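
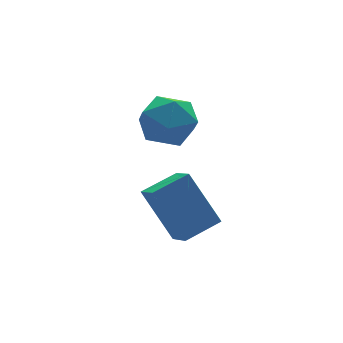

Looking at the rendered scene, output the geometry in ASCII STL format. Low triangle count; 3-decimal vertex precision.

solid 
facet normal -0.476 -0.383 0.792
outer loop
vertex 2.907 1.066 -1.804
vertex 3.273 0.1 -2.051
vertex 3.835 0.732 -1.408
endloop
endfacet
facet normal -0.284 0.294 0.913
outer loop
vertex 2.907 1.066 -1.804
vertex 3.835 0.732 -1.408
vertex 3.736 1.729 -1.76
endloop
endfacet
facet normal -0.583 0.702 0.410
outer loop
vertex 2.907 1.066 -1.804
vertex 3.736 1.729 -1.76
vertex 3.113 1.714 -2.62
endloop
endfacet
facet normal -0.961 0.277 -0.023
outer loop
vertex 2.907 1.066 -1.804
vertex 3.113 1.714 -2.62
vertex 2.827 0.707 -2.8
endloop
endfacet
facet normal -0.894 -0.393 0.214
outer loop
vertex 2.907 1.066 -1.804
vertex 2.827 0.707 -2.8
vertex 3.273 0.1 -2.051
endloop
endfacet
facet normal 0.425 0.339 0.839
outer loop
vertex 3.736 1.729 -1.76
vertex 3.835 0.732 -1.408
vertex 4.613 1.173 -1.98
endloop
endfacet
facet normal 0.114 -0.757 0.644
outer loop
vertex 3.835 0.732 -1.408
vertex 3.273 0.1 -2.051
vertex 4.327 0.166 -2.16
endloop
endfacet
facet normal -0.563 -0.773 -0.291
outer loop
vertex 3.273 0.1 -2.051
vertex 2.827 0.707 -2.8
vertex 3.704 0.151 -3.02
endloop
endfacet
facet normal -0.671 0.311 -0.673
outer loop
vertex 2.827 0.707 -2.8
vertex 3.113 1.714 -2.62
vertex 3.605 1.148 -3.372
endloop
endfacet
facet normal -0.060 0.998 0.026
outer loop
vertex 3.113 1.714 -2.62
vertex 3.736 1.729 -1.76
vertex 4.167 1.78 -2.729
endloop
endfacet
facet normal 0.961 -0.277 0.023
outer loop
vertex 4.533 0.814 -2.976
vertex 4.613 1.173 -1.98
vertex 4.327 0.166 -2.16
endloop
endfacet
facet normal 0.583 -0.702 -0.410
outer loop
vertex 4.533 0.814 -2.976
vertex 4.327 0.166 -2.16
vertex 3.704 0.151 -3.02
endloop
endfacet
facet normal 0.284 -0.294 -0.913
outer loop
vertex 4.533 0.814 -2.976
vertex 3.704 0.151 -3.02
vertex 3.605 1.148 -3.372
endloop
endfacet
facet normal 0.476 0.383 -0.792
outer loop
vertex 4.533 0.814 -2.976
vertex 3.605 1.148 -3.372
vertex 4.167 1.78 -2.729
endloop
endfacet
facet normal 0.894 0.393 -0.214
outer loop
vertex 4.533 0.814 -2.976
vertex 4.167 1.78 -2.729
vertex 4.613 1.173 -1.98
endloop
endfacet
facet normal 0.671 -0.311 0.673
outer loop
vertex 4.327 0.166 -2.16
vertex 4.613 1.173 -1.98
vertex 3.835 0.732 -1.408
endloop
endfacet
facet normal 0.060 -0.998 -0.026
outer loop
vertex 3.704 0.151 -3.02
vertex 4.327 0.166 -2.16
vertex 3.273 0.1 -2.051
endloop
endfacet
facet normal -0.425 -0.339 -0.839
outer loop
vertex 3.605 1.148 -3.372
vertex 3.704 0.151 -3.02
vertex 2.827 0.707 -2.8
endloop
endfacet
facet normal -0.114 0.757 -0.644
outer loop
vertex 4.167 1.78 -2.729
vertex 3.605 1.148 -3.372
vertex 3.113 1.714 -2.62
endloop
endfacet
facet normal 0.563 0.773 0.291
outer loop
vertex 4.613 1.173 -1.98
vertex 4.167 1.78 -2.729
vertex 3.736 1.729 -1.76
endloop
endfacet
facet normal -0.967 -0.090 -0.239
outer loop
vertex 2.09 -3.195 -4.396
vertex 1.607 -2.114 -2.847
vertex 2.156 -2.302 -4.999
endloop
endfacet
facet normal 0.248 -0.555 -0.794
outer loop
vertex 3.393 -2.186 -4.693
vertex 2.09 -3.195 -4.396
vertex 2.156 -2.302 -4.999
endloop
endfacet
facet normal -0.967 -0.091 -0.239
outer loop
vertex 2.156 -2.302 -4.999
vertex 1.607 -2.114 -2.847
vertex 1.672 -1.22 -3.45
endloop
endfacet
facet normal 0.061 0.827 -0.559
outer loop
vertex 1.672 -1.22 -3.45
vertex 3.393 -2.186 -4.693
vertex 2.156 -2.302 -4.999
endloop
endfacet
facet normal -0.061 -0.827 0.558
outer loop
vertex 2.09 -3.195 -4.396
vertex 2.844 -1.998 -2.541
vertex 1.607 -2.114 -2.847
endloop
endfacet
facet normal 0.248 -0.554 -0.795
outer loop
vertex 3.328 -3.08 -4.09
vertex 2.09 -3.195 -4.396
vertex 3.393 -2.186 -4.693
endloop
endfacet
facet normal -0.061 -0.827 0.559
outer loop
vertex 3.328 -3.08 -4.09
vertex 2.844 -1.998 -2.541
vertex 2.09 -3.195 -4.396
endloop
endfacet
facet normal -0.249 0.554 0.795
outer loop
vertex 1.607 -2.114 -2.847
vertex 2.844 -1.998 -2.541
vertex 1.672 -1.22 -3.45
endloop
endfacet
facet normal 0.061 0.827 -0.558
outer loop
vertex 2.91 -1.105 -3.144
vertex 3.393 -2.186 -4.693
vertex 1.672 -1.22 -3.45
endloop
endfacet
facet normal -0.248 0.555 0.794
outer loop
vertex 1.672 -1.22 -3.45
vertex 2.844 -1.998 -2.541
vertex 2.91 -1.105 -3.144
endloop
endfacet
facet normal 0.967 0.090 0.238
outer loop
vertex 2.91 -1.105 -3.144
vertex 3.328 -3.08 -4.09
vertex 3.393 -2.186 -4.693
endloop
endfacet
facet normal 0.967 0.090 0.239
outer loop
vertex 2.844 -1.998 -2.541
vertex 3.328 -3.08 -4.09
vertex 2.91 -1.105 -3.144
endloop
endfacet

endsolid


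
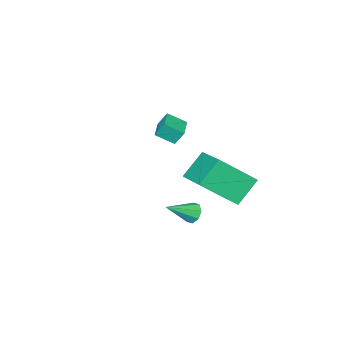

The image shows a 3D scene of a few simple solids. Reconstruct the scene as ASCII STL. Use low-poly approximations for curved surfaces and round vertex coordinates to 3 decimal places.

solid 
facet normal -0.699 0.088 0.710
outer loop
vertex -0.721 -0.106 -2.576
vertex 0.11 1.56 -1.965
vertex -1.919 0.972 -3.89
endloop
endfacet
facet normal -0.423 -0.851 -0.312
outer loop
vertex -0.87 0.84 -4.955
vertex -0.721 -0.106 -2.576
vertex -1.919 0.972 -3.89
endloop
endfacet
facet normal -0.699 0.089 0.710
outer loop
vertex -1.919 0.972 -3.89
vertex 0.11 1.56 -1.965
vertex -1.088 2.639 -3.28
endloop
endfacet
facet normal -0.576 0.518 -0.632
outer loop
vertex -1.088 2.639 -3.28
vertex -0.87 0.84 -4.955
vertex -1.919 0.972 -3.89
endloop
endfacet
facet normal 0.576 -0.519 0.632
outer loop
vertex -0.721 -0.106 -2.576
vertex 1.159 1.428 -3.03
vertex 0.11 1.56 -1.965
endloop
endfacet
facet normal -0.424 -0.850 -0.312
outer loop
vertex 0.328 -0.239 -3.64
vertex -0.721 -0.106 -2.576
vertex -0.87 0.84 -4.955
endloop
endfacet
facet normal 0.576 -0.518 0.632
outer loop
vertex 0.328 -0.239 -3.64
vertex 1.159 1.428 -3.03
vertex -0.721 -0.106 -2.576
endloop
endfacet
facet normal 0.424 0.850 0.312
outer loop
vertex 0.11 1.56 -1.965
vertex 1.159 1.428 -3.03
vertex -1.088 2.639 -3.28
endloop
endfacet
facet normal -0.575 0.519 -0.632
outer loop
vertex -0.039 2.506 -4.344
vertex -0.87 0.84 -4.955
vertex -1.088 2.639 -3.28
endloop
endfacet
facet normal 0.424 0.851 0.311
outer loop
vertex -1.088 2.639 -3.28
vertex 1.159 1.428 -3.03
vertex -0.039 2.506 -4.344
endloop
endfacet
facet normal 0.699 -0.088 -0.710
outer loop
vertex -0.039 2.506 -4.344
vertex 0.328 -0.239 -3.64
vertex -0.87 0.84 -4.955
endloop
endfacet
facet normal 0.699 -0.089 -0.710
outer loop
vertex 1.159 1.428 -3.03
vertex 0.328 -0.239 -3.64
vertex -0.039 2.506 -4.344
endloop
endfacet
facet normal -0.806 0.324 -0.495
outer loop
vertex 2.614 2.399 -4.219
vertex 2.3 2.145 -3.874
vertex 2.512 2.63 -3.902
endloop
endfacet
facet normal 0.773 0.604 -0.192
outer loop
vertex 2.614 2.399 -4.219
vertex 2.512 2.63 -3.902
vertex 3.42 1.695 -3.186
endloop
endfacet
facet normal -0.806 0.324 -0.496
outer loop
vertex 2.512 2.63 -3.902
vertex 2.3 2.145 -3.874
vertex 2.286 2.578 -3.569
endloop
endfacet
facet normal 0.459 0.776 0.432
outer loop
vertex 2.512 2.63 -3.902
vertex 2.286 2.578 -3.569
vertex 3.42 1.695 -3.186
endloop
endfacet
facet normal -0.806 0.323 -0.496
outer loop
vertex 2.286 2.578 -3.569
vertex 2.3 2.145 -3.874
vertex 2.069 2.273 -3.415
endloop
endfacet
facet normal 0.032 0.432 0.901
outer loop
vertex 2.286 2.578 -3.569
vertex 2.069 2.273 -3.415
vertex 3.42 1.695 -3.186
endloop
endfacet
facet normal -0.805 0.325 -0.496
outer loop
vertex 2.069 2.273 -3.415
vertex 2.3 2.145 -3.874
vertex 1.986 1.892 -3.53
endloop
endfacet
facet normal -0.257 -0.228 0.939
outer loop
vertex 2.069 2.273 -3.415
vertex 1.986 1.892 -3.53
vertex 3.42 1.695 -3.186
endloop
endfacet
facet normal -0.805 0.325 -0.496
outer loop
vertex 1.986 1.892 -3.53
vertex 2.3 2.145 -3.874
vertex 2.088 1.661 -3.847
endloop
endfacet
facet normal -0.238 -0.820 0.521
outer loop
vertex 1.986 1.892 -3.53
vertex 2.088 1.661 -3.847
vertex 3.42 1.695 -3.186
endloop
endfacet
facet normal -0.805 0.325 -0.496
outer loop
vertex 2.088 1.661 -3.847
vertex 2.3 2.145 -3.874
vertex 2.314 1.713 -4.18
endloop
endfacet
facet normal 0.076 -0.992 -0.103
outer loop
vertex 2.088 1.661 -3.847
vertex 2.314 1.713 -4.18
vertex 3.42 1.695 -3.186
endloop
endfacet
facet normal -0.806 0.324 -0.494
outer loop
vertex 2.314 1.713 -4.18
vertex 2.3 2.145 -3.874
vertex 2.531 2.018 -4.334
endloop
endfacet
facet normal 0.504 -0.647 -0.572
outer loop
vertex 2.314 1.713 -4.18
vertex 2.531 2.018 -4.334
vertex 3.42 1.695 -3.186
endloop
endfacet
facet normal -0.806 0.325 -0.495
outer loop
vertex 2.531 2.018 -4.334
vertex 2.3 2.145 -3.874
vertex 2.614 2.399 -4.219
endloop
endfacet
facet normal 0.792 0.012 -0.610
outer loop
vertex 2.531 2.018 -4.334
vertex 2.614 2.399 -4.219
vertex 3.42 1.695 -3.186
endloop
endfacet
facet normal -0.280 0.427 0.860
outer loop
vertex -2.765 -4.045 -2.627
vertex -1.844 -3.357 -2.669
vertex -3.305 -3.353 -3.146
endloop
endfacet
facet normal -0.801 -0.598 0.037
outer loop
vertex -3.076 -3.703 -3.851
vertex -2.765 -4.045 -2.627
vertex -3.305 -3.353 -3.146
endloop
endfacet
facet normal -0.280 0.426 0.860
outer loop
vertex -3.305 -3.353 -3.146
vertex -1.844 -3.357 -2.669
vertex -2.385 -2.665 -3.188
endloop
endfacet
facet normal -0.530 0.678 -0.509
outer loop
vertex -2.385 -2.665 -3.188
vertex -3.076 -3.703 -3.851
vertex -3.305 -3.353 -3.146
endloop
endfacet
facet normal 0.530 -0.678 0.509
outer loop
vertex -2.765 -4.045 -2.627
vertex -1.615 -3.707 -3.374
vertex -1.844 -3.357 -2.669
endloop
endfacet
facet normal -0.800 -0.599 0.036
outer loop
vertex -2.535 -4.395 -3.332
vertex -2.765 -4.045 -2.627
vertex -3.076 -3.703 -3.851
endloop
endfacet
facet normal 0.530 -0.678 0.509
outer loop
vertex -2.535 -4.395 -3.332
vertex -1.615 -3.707 -3.374
vertex -2.765 -4.045 -2.627
endloop
endfacet
facet normal 0.801 0.598 -0.037
outer loop
vertex -1.844 -3.357 -2.669
vertex -1.615 -3.707 -3.374
vertex -2.385 -2.665 -3.188
endloop
endfacet
facet normal -0.530 0.678 -0.509
outer loop
vertex -2.155 -3.015 -3.893
vertex -3.076 -3.703 -3.851
vertex -2.385 -2.665 -3.188
endloop
endfacet
facet normal 0.801 0.598 -0.036
outer loop
vertex -2.385 -2.665 -3.188
vertex -1.615 -3.707 -3.374
vertex -2.155 -3.015 -3.893
endloop
endfacet
facet normal 0.279 -0.427 -0.860
outer loop
vertex -2.155 -3.015 -3.893
vertex -2.535 -4.395 -3.332
vertex -3.076 -3.703 -3.851
endloop
endfacet
facet normal 0.280 -0.427 -0.860
outer loop
vertex -1.615 -3.707 -3.374
vertex -2.535 -4.395 -3.332
vertex -2.155 -3.015 -3.893
endloop
endfacet

endsolid


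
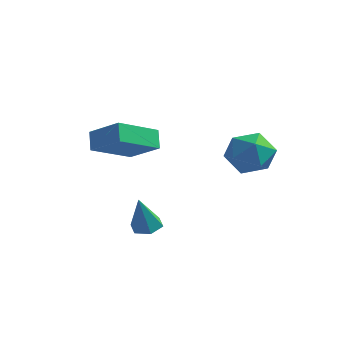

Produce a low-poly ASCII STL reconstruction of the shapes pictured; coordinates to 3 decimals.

solid 
facet normal 0.001 -0.132 0.991
outer loop
vertex 3.061 1.458 2.893
vertex 2.326 0.572 2.776
vertex 3.467 0.384 2.75
endloop
endfacet
facet normal 0.625 0.134 0.769
outer loop
vertex 3.061 1.458 2.893
vertex 3.467 0.384 2.75
vertex 3.962 1.269 2.193
endloop
endfacet
facet normal 0.496 0.751 0.436
outer loop
vertex 3.061 1.458 2.893
vertex 3.962 1.269 2.193
vertex 3.127 2.004 1.876
endloop
endfacet
facet normal -0.209 0.867 0.452
outer loop
vertex 3.061 1.458 2.893
vertex 3.127 2.004 1.876
vertex 2.116 1.573 2.236
endloop
endfacet
facet normal -0.514 0.321 0.795
outer loop
vertex 3.061 1.458 2.893
vertex 2.116 1.573 2.236
vertex 2.326 0.572 2.776
endloop
endfacet
facet normal 0.901 -0.320 0.292
outer loop
vertex 3.962 1.269 2.193
vertex 3.467 0.384 2.75
vertex 3.784 0.267 1.644
endloop
endfacet
facet normal -0.109 -0.750 0.652
outer loop
vertex 3.467 0.384 2.75
vertex 2.326 0.572 2.776
vertex 2.773 -0.164 2.004
endloop
endfacet
facet normal -0.942 -0.017 0.336
outer loop
vertex 2.326 0.572 2.776
vertex 2.116 1.573 2.236
vertex 1.938 0.571 1.687
endloop
endfacet
facet normal -0.448 0.867 -0.220
outer loop
vertex 2.116 1.573 2.236
vertex 3.127 2.004 1.876
vertex 2.433 1.456 1.13
endloop
endfacet
facet normal 0.691 0.679 -0.247
outer loop
vertex 3.127 2.004 1.876
vertex 3.962 1.269 2.193
vertex 3.574 1.268 1.104
endloop
endfacet
facet normal 0.209 -0.867 -0.452
outer loop
vertex 2.839 0.382 0.987
vertex 3.784 0.267 1.644
vertex 2.773 -0.164 2.004
endloop
endfacet
facet normal -0.496 -0.751 -0.436
outer loop
vertex 2.839 0.382 0.987
vertex 2.773 -0.164 2.004
vertex 1.938 0.571 1.687
endloop
endfacet
facet normal -0.625 -0.134 -0.769
outer loop
vertex 2.839 0.382 0.987
vertex 1.938 0.571 1.687
vertex 2.433 1.456 1.13
endloop
endfacet
facet normal -0.001 0.132 -0.991
outer loop
vertex 2.839 0.382 0.987
vertex 2.433 1.456 1.13
vertex 3.574 1.268 1.104
endloop
endfacet
facet normal 0.514 -0.321 -0.795
outer loop
vertex 2.839 0.382 0.987
vertex 3.574 1.268 1.104
vertex 3.784 0.267 1.644
endloop
endfacet
facet normal 0.448 -0.867 0.220
outer loop
vertex 2.773 -0.164 2.004
vertex 3.784 0.267 1.644
vertex 3.467 0.384 2.75
endloop
endfacet
facet normal -0.691 -0.679 0.247
outer loop
vertex 1.938 0.571 1.687
vertex 2.773 -0.164 2.004
vertex 2.326 0.572 2.776
endloop
endfacet
facet normal -0.901 0.320 -0.292
outer loop
vertex 2.433 1.456 1.13
vertex 1.938 0.571 1.687
vertex 2.116 1.573 2.236
endloop
endfacet
facet normal 0.109 0.750 -0.652
outer loop
vertex 3.574 1.268 1.104
vertex 2.433 1.456 1.13
vertex 3.127 2.004 1.876
endloop
endfacet
facet normal 0.942 0.017 -0.336
outer loop
vertex 3.784 0.267 1.644
vertex 3.574 1.268 1.104
vertex 3.962 1.269 2.193
endloop
endfacet
facet normal -0.388 0.521 0.760
outer loop
vertex -1.197 -2.273 3.855
vertex -0.485 -0.457 2.975
vertex -2.675 -2.113 2.991
endloop
endfacet
facet normal -0.332 -0.849 0.411
outer loop
vertex -2.295 -2.623 2.245
vertex -1.197 -2.273 3.855
vertex -2.675 -2.113 2.991
endloop
endfacet
facet normal -0.388 0.521 0.760
outer loop
vertex -2.675 -2.113 2.991
vertex -0.485 -0.457 2.975
vertex -1.964 -0.297 2.11
endloop
endfacet
facet normal -0.860 0.093 -0.502
outer loop
vertex -1.964 -0.297 2.11
vertex -2.295 -2.623 2.245
vertex -2.675 -2.113 2.991
endloop
endfacet
facet normal 0.860 -0.094 0.502
outer loop
vertex -1.197 -2.273 3.855
vertex -0.105 -0.967 2.229
vertex -0.485 -0.457 2.975
endloop
endfacet
facet normal -0.332 -0.849 0.411
outer loop
vertex -0.816 -2.783 3.11
vertex -1.197 -2.273 3.855
vertex -2.295 -2.623 2.245
endloop
endfacet
facet normal 0.859 -0.093 0.503
outer loop
vertex -0.816 -2.783 3.11
vertex -0.105 -0.967 2.229
vertex -1.197 -2.273 3.855
endloop
endfacet
facet normal 0.332 0.849 -0.411
outer loop
vertex -0.485 -0.457 2.975
vertex -0.105 -0.967 2.229
vertex -1.964 -0.297 2.11
endloop
endfacet
facet normal -0.859 0.093 -0.503
outer loop
vertex -1.583 -0.807 1.365
vertex -2.295 -2.623 2.245
vertex -1.964 -0.297 2.11
endloop
endfacet
facet normal 0.332 0.849 -0.411
outer loop
vertex -1.964 -0.297 2.11
vertex -0.105 -0.967 2.229
vertex -1.583 -0.807 1.365
endloop
endfacet
facet normal 0.388 -0.521 -0.760
outer loop
vertex -1.583 -0.807 1.365
vertex -0.816 -2.783 3.11
vertex -2.295 -2.623 2.245
endloop
endfacet
facet normal 0.388 -0.521 -0.760
outer loop
vertex -0.105 -0.967 2.229
vertex -0.816 -2.783 3.11
vertex -1.583 -0.807 1.365
endloop
endfacet
facet normal 0.013 0.327 -0.945
outer loop
vertex 1.203 -3.768 -1.086
vertex 0.74 -3.308 -0.933
vertex 1.391 -3.161 -0.873
endloop
endfacet
facet normal 0.906 -0.359 0.225
outer loop
vertex 1.203 -3.768 -1.086
vertex 1.391 -3.161 -0.873
vertex 0.72 -3.872 0.693
endloop
endfacet
facet normal 0.013 0.327 -0.945
outer loop
vertex 1.391 -3.161 -0.873
vertex 0.74 -3.308 -0.933
vertex 0.928 -2.701 -0.72
endloop
endfacet
facet normal 0.681 0.511 0.524
outer loop
vertex 1.391 -3.161 -0.873
vertex 0.928 -2.701 -0.72
vertex 0.72 -3.872 0.693
endloop
endfacet
facet normal 0.011 0.328 -0.945
outer loop
vertex 0.928 -2.701 -0.72
vertex 0.74 -3.308 -0.933
vertex 0.277 -2.849 -0.779
endloop
endfacet
facet normal -0.229 0.766 0.601
outer loop
vertex 0.928 -2.701 -0.72
vertex 0.277 -2.849 -0.779
vertex 0.72 -3.872 0.693
endloop
endfacet
facet normal 0.011 0.328 -0.945
outer loop
vertex 0.277 -2.849 -0.779
vertex 0.74 -3.308 -0.933
vertex 0.089 -3.456 -0.992
endloop
endfacet
facet normal -0.913 0.150 0.379
outer loop
vertex 0.277 -2.849 -0.779
vertex 0.089 -3.456 -0.992
vertex 0.72 -3.872 0.693
endloop
endfacet
facet normal 0.012 0.326 -0.945
outer loop
vertex 0.089 -3.456 -0.992
vertex 0.74 -3.308 -0.933
vertex 0.552 -3.916 -1.145
endloop
endfacet
facet normal -0.689 -0.720 0.080
outer loop
vertex 0.089 -3.456 -0.992
vertex 0.552 -3.916 -1.145
vertex 0.72 -3.872 0.693
endloop
endfacet
facet normal 0.012 0.326 -0.945
outer loop
vertex 0.552 -3.916 -1.145
vertex 0.74 -3.308 -0.933
vertex 1.203 -3.768 -1.086
endloop
endfacet
facet normal 0.221 -0.975 0.003
outer loop
vertex 0.552 -3.916 -1.145
vertex 1.203 -3.768 -1.086
vertex 0.72 -3.872 0.693
endloop
endfacet

endsolid


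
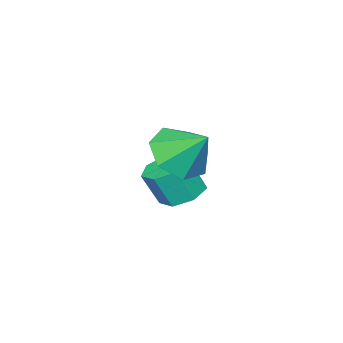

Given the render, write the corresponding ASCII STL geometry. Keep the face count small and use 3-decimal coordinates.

solid 
facet normal -0.285 0.313 -0.906
outer loop
vertex -3.348 -2.198 -4.596
vertex -4.089 -2.423 -4.441
vertex -3.748 -1.723 -4.306
endloop
endfacet
facet normal 0.760 0.649 -0.015
outer loop
vertex -3.348 -2.198 -4.596
vertex -3.748 -1.723 -4.306
vertex -2.989 -2.593 -3.455
endloop
endfacet
facet normal 0.761 0.649 -0.015
outer loop
vertex -2.989 -2.593 -3.455
vertex -3.748 -1.723 -4.306
vertex -3.389 -2.117 -3.165
endloop
endfacet
facet normal 0.285 -0.313 0.906
outer loop
vertex -2.989 -2.593 -3.455
vertex -3.389 -2.117 -3.165
vertex -3.731 -2.817 -3.299
endloop
endfacet
facet normal -0.284 0.313 -0.906
outer loop
vertex -3.748 -1.723 -4.306
vertex -4.089 -2.423 -4.441
vertex -4.405 -1.775 -4.118
endloop
endfacet
facet normal 0.017 0.947 0.322
outer loop
vertex -3.748 -1.723 -4.306
vertex -4.405 -1.775 -4.118
vertex -3.389 -2.117 -3.165
endloop
endfacet
facet normal 0.017 0.947 0.321
outer loop
vertex -3.389 -2.117 -3.165
vertex -4.405 -1.775 -4.118
vertex -4.046 -2.169 -2.976
endloop
endfacet
facet normal 0.285 -0.313 0.906
outer loop
vertex -3.389 -2.117 -3.165
vertex -4.046 -2.169 -2.976
vertex -3.731 -2.817 -3.299
endloop
endfacet
facet normal -0.285 0.313 -0.906
outer loop
vertex -4.405 -1.775 -4.118
vertex -4.089 -2.423 -4.441
vertex -4.824 -2.314 -4.172
endloop
endfacet
facet normal -0.738 0.532 0.415
outer loop
vertex -4.405 -1.775 -4.118
vertex -4.824 -2.314 -4.172
vertex -4.046 -2.169 -2.976
endloop
endfacet
facet normal -0.738 0.532 0.416
outer loop
vertex -4.046 -2.169 -2.976
vertex -4.824 -2.314 -4.172
vertex -4.466 -2.709 -3.031
endloop
endfacet
facet normal 0.284 -0.313 0.906
outer loop
vertex -4.046 -2.169 -2.976
vertex -4.466 -2.709 -3.031
vertex -3.731 -2.817 -3.299
endloop
endfacet
facet normal -0.285 0.313 -0.906
outer loop
vertex -4.824 -2.314 -4.172
vertex -4.089 -2.423 -4.441
vertex -4.69 -2.936 -4.429
endloop
endfacet
facet normal -0.939 -0.283 0.196
outer loop
vertex -4.824 -2.314 -4.172
vertex -4.69 -2.936 -4.429
vertex -4.466 -2.709 -3.031
endloop
endfacet
facet normal -0.938 -0.285 0.197
outer loop
vertex -4.466 -2.709 -3.031
vertex -4.69 -2.936 -4.429
vertex -4.331 -3.33 -3.288
endloop
endfacet
facet normal 0.284 -0.313 0.906
outer loop
vertex -4.466 -2.709 -3.031
vertex -4.331 -3.33 -3.288
vertex -3.731 -2.817 -3.299
endloop
endfacet
facet normal -0.285 0.313 -0.906
outer loop
vertex -4.69 -2.936 -4.429
vertex -4.089 -2.423 -4.441
vertex -4.103 -3.171 -4.695
endloop
endfacet
facet normal -0.432 -0.886 -0.170
outer loop
vertex -4.69 -2.936 -4.429
vertex -4.103 -3.171 -4.695
vertex -4.331 -3.33 -3.288
endloop
endfacet
facet normal -0.432 -0.886 -0.170
outer loop
vertex -4.331 -3.33 -3.288
vertex -4.103 -3.171 -4.695
vertex -3.745 -3.565 -3.553
endloop
endfacet
facet normal 0.284 -0.313 0.906
outer loop
vertex -4.331 -3.33 -3.288
vertex -3.745 -3.565 -3.553
vertex -3.731 -2.817 -3.299
endloop
endfacet
facet normal -0.284 0.313 -0.906
outer loop
vertex -4.103 -3.171 -4.695
vertex -4.089 -2.423 -4.441
vertex -3.506 -2.843 -4.769
endloop
endfacet
facet normal 0.400 -0.820 -0.408
outer loop
vertex -4.103 -3.171 -4.695
vertex -3.506 -2.843 -4.769
vertex -3.745 -3.565 -3.553
endloop
endfacet
facet normal 0.400 -0.821 -0.409
outer loop
vertex -3.745 -3.565 -3.553
vertex -3.506 -2.843 -4.769
vertex -3.147 -3.237 -3.627
endloop
endfacet
facet normal 0.284 -0.313 0.906
outer loop
vertex -3.745 -3.565 -3.553
vertex -3.147 -3.237 -3.627
vertex -3.731 -2.817 -3.299
endloop
endfacet
facet normal -0.285 0.313 -0.906
outer loop
vertex -3.506 -2.843 -4.769
vertex -4.089 -2.423 -4.441
vertex -3.348 -2.198 -4.596
endloop
endfacet
facet normal 0.931 -0.137 -0.340
outer loop
vertex -3.506 -2.843 -4.769
vertex -3.348 -2.198 -4.596
vertex -3.147 -3.237 -3.627
endloop
endfacet
facet normal 0.930 -0.137 -0.340
outer loop
vertex -3.147 -3.237 -3.627
vertex -3.348 -2.198 -4.596
vertex -2.989 -2.593 -3.455
endloop
endfacet
facet normal 0.285 -0.312 0.906
outer loop
vertex -3.147 -3.237 -3.627
vertex -2.989 -2.593 -3.455
vertex -3.731 -2.817 -3.299
endloop
endfacet
facet normal 0.043 -0.712 -0.701
outer loop
vertex -0.908 -0.908 -0.463
vertex -1.601 -0.424 -0.997
vertex -0.606 -0.328 -1.034
endloop
endfacet
facet normal 0.757 0.213 0.617
outer loop
vertex -0.908 -0.908 -0.463
vertex -0.606 -0.328 -1.034
vertex -1.659 0.544 -0.043
endloop
endfacet
facet normal 0.043 -0.711 -0.702
outer loop
vertex -0.606 -0.328 -1.034
vertex -1.601 -0.424 -0.997
vertex -1.054 0.18 -1.576
endloop
endfacet
facet normal 0.690 0.717 0.102
outer loop
vertex -0.606 -0.328 -1.034
vertex -1.054 0.18 -1.576
vertex -1.659 0.544 -0.043
endloop
endfacet
facet normal 0.043 -0.712 -0.701
outer loop
vertex -1.054 0.18 -1.576
vertex -1.601 -0.424 -0.997
vertex -1.913 0.233 -1.683
endloop
endfacet
facet normal 0.085 0.976 -0.198
outer loop
vertex -1.054 0.18 -1.576
vertex -1.913 0.233 -1.683
vertex -1.659 0.544 -0.043
endloop
endfacet
facet normal 0.042 -0.712 -0.701
outer loop
vertex -1.913 0.233 -1.683
vertex -1.601 -0.424 -0.997
vertex -2.538 -0.208 -1.273
endloop
endfacet
facet normal -0.601 0.797 -0.058
outer loop
vertex -1.913 0.233 -1.683
vertex -2.538 -0.208 -1.273
vertex -1.659 0.544 -0.043
endloop
endfacet
facet normal 0.042 -0.712 -0.701
outer loop
vertex -2.538 -0.208 -1.273
vertex -1.601 -0.424 -0.997
vertex -2.457 -0.812 -0.655
endloop
endfacet
facet normal -0.853 0.313 0.418
outer loop
vertex -2.538 -0.208 -1.273
vertex -2.457 -0.812 -0.655
vertex -1.659 0.544 -0.043
endloop
endfacet
facet normal 0.042 -0.711 -0.702
outer loop
vertex -2.457 -0.812 -0.655
vertex -1.601 -0.424 -0.997
vertex -1.731 -1.124 -0.295
endloop
endfacet
facet normal -0.479 -0.111 0.871
outer loop
vertex -2.457 -0.812 -0.655
vertex -1.731 -1.124 -0.295
vertex -1.659 0.544 -0.043
endloop
endfacet
facet normal 0.044 -0.711 -0.701
outer loop
vertex -1.731 -1.124 -0.295
vertex -1.601 -0.424 -0.997
vertex -0.908 -0.908 -0.463
endloop
endfacet
facet normal 0.237 -0.155 0.959
outer loop
vertex -1.731 -1.124 -0.295
vertex -0.908 -0.908 -0.463
vertex -1.659 0.544 -0.043
endloop
endfacet

endsolid


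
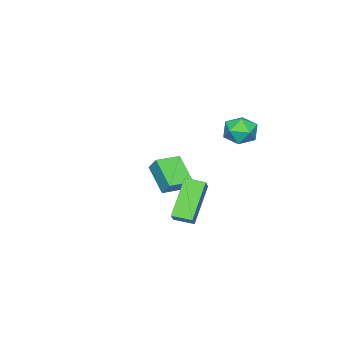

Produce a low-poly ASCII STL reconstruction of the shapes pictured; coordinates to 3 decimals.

solid 
facet normal -0.166 0.983 0.071
outer loop
vertex -0.255 1.739 1.087
vertex -0.582 1.624 1.911
vertex 0.29 1.78 1.795
endloop
endfacet
facet normal 0.393 0.850 -0.351
outer loop
vertex -0.255 1.739 1.087
vertex 0.29 1.78 1.795
vertex 0.551 1.353 1.054
endloop
endfacet
facet normal 0.170 0.431 -0.886
outer loop
vertex -0.255 1.739 1.087
vertex 0.551 1.353 1.054
vertex -0.161 0.933 0.713
endloop
endfacet
facet normal -0.526 0.307 -0.793
outer loop
vertex -0.255 1.739 1.087
vertex -0.161 0.933 0.713
vertex -0.861 1.1 1.242
endloop
endfacet
facet normal -0.735 0.648 -0.201
outer loop
vertex -0.255 1.739 1.087
vertex -0.861 1.1 1.242
vertex -0.582 1.624 1.911
endloop
endfacet
facet normal 0.874 0.485 0.028
outer loop
vertex 0.551 1.353 1.054
vertex 0.29 1.78 1.795
vertex 0.721 1.0 1.858
endloop
endfacet
facet normal -0.031 0.701 0.712
outer loop
vertex 0.29 1.78 1.795
vertex -0.582 1.624 1.911
vertex 0.021 1.167 2.387
endloop
endfacet
facet normal -0.949 0.160 0.271
outer loop
vertex -0.582 1.624 1.911
vertex -0.861 1.1 1.242
vertex -0.691 0.747 2.046
endloop
endfacet
facet normal -0.612 -0.394 -0.686
outer loop
vertex -0.861 1.1 1.242
vertex -0.161 0.933 0.713
vertex -0.43 0.32 1.305
endloop
endfacet
facet normal 0.514 -0.193 -0.836
outer loop
vertex -0.161 0.933 0.713
vertex 0.551 1.353 1.054
vertex 0.442 0.476 1.189
endloop
endfacet
facet normal 0.526 -0.307 0.793
outer loop
vertex 0.115 0.361 2.013
vertex 0.721 1.0 1.858
vertex 0.021 1.167 2.387
endloop
endfacet
facet normal -0.170 -0.431 0.886
outer loop
vertex 0.115 0.361 2.013
vertex 0.021 1.167 2.387
vertex -0.691 0.747 2.046
endloop
endfacet
facet normal -0.393 -0.850 0.351
outer loop
vertex 0.115 0.361 2.013
vertex -0.691 0.747 2.046
vertex -0.43 0.32 1.305
endloop
endfacet
facet normal 0.166 -0.983 -0.071
outer loop
vertex 0.115 0.361 2.013
vertex -0.43 0.32 1.305
vertex 0.442 0.476 1.189
endloop
endfacet
facet normal 0.735 -0.648 0.201
outer loop
vertex 0.115 0.361 2.013
vertex 0.442 0.476 1.189
vertex 0.721 1.0 1.858
endloop
endfacet
facet normal 0.612 0.394 0.686
outer loop
vertex 0.021 1.167 2.387
vertex 0.721 1.0 1.858
vertex 0.29 1.78 1.795
endloop
endfacet
facet normal -0.514 0.193 0.836
outer loop
vertex -0.691 0.747 2.046
vertex 0.021 1.167 2.387
vertex -0.582 1.624 1.911
endloop
endfacet
facet normal -0.874 -0.485 -0.028
outer loop
vertex -0.43 0.32 1.305
vertex -0.691 0.747 2.046
vertex -0.861 1.1 1.242
endloop
endfacet
facet normal 0.031 -0.701 -0.712
outer loop
vertex 0.442 0.476 1.189
vertex -0.43 0.32 1.305
vertex -0.161 0.933 0.713
endloop
endfacet
facet normal 0.949 -0.160 -0.271
outer loop
vertex 0.721 1.0 1.858
vertex 0.442 0.476 1.189
vertex 0.551 1.353 1.054
endloop
endfacet
facet normal -0.910 0.407 -0.075
outer loop
vertex -2.553 -3.998 -2.837
vertex -1.908 -2.755 -3.919
vertex -2.743 -4.565 -3.601
endloop
endfacet
facet normal -0.364 -0.702 0.612
outer loop
vertex -1.532 -5.105 -3.501
vertex -2.553 -3.998 -2.837
vertex -2.743 -4.565 -3.601
endloop
endfacet
facet normal -0.910 0.407 -0.076
outer loop
vertex -2.743 -4.565 -3.601
vertex -1.908 -2.755 -3.919
vertex -2.097 -3.321 -4.684
endloop
endfacet
facet normal -0.195 -0.584 -0.788
outer loop
vertex -2.097 -3.321 -4.684
vertex -1.532 -5.105 -3.501
vertex -2.743 -4.565 -3.601
endloop
endfacet
facet normal 0.195 0.584 0.788
outer loop
vertex -2.553 -3.998 -2.837
vertex -0.697 -3.295 -3.819
vertex -1.908 -2.755 -3.919
endloop
endfacet
facet normal -0.365 -0.703 0.610
outer loop
vertex -1.343 -4.539 -2.736
vertex -2.553 -3.998 -2.837
vertex -1.532 -5.105 -3.501
endloop
endfacet
facet normal 0.195 0.584 0.788
outer loop
vertex -1.343 -4.539 -2.736
vertex -0.697 -3.295 -3.819
vertex -2.553 -3.998 -2.837
endloop
endfacet
facet normal 0.364 0.703 -0.610
outer loop
vertex -1.908 -2.755 -3.919
vertex -0.697 -3.295 -3.819
vertex -2.097 -3.321 -4.684
endloop
endfacet
facet normal -0.195 -0.584 -0.788
outer loop
vertex -0.887 -3.862 -4.583
vertex -1.532 -5.105 -3.501
vertex -2.097 -3.321 -4.684
endloop
endfacet
facet normal 0.365 0.702 -0.612
outer loop
vertex -2.097 -3.321 -4.684
vertex -0.697 -3.295 -3.819
vertex -0.887 -3.862 -4.583
endloop
endfacet
facet normal 0.911 -0.406 0.076
outer loop
vertex -0.887 -3.862 -4.583
vertex -1.343 -4.539 -2.736
vertex -1.532 -5.105 -3.501
endloop
endfacet
facet normal 0.910 -0.407 0.076
outer loop
vertex -0.697 -3.295 -3.819
vertex -1.343 -4.539 -2.736
vertex -0.887 -3.862 -4.583
endloop
endfacet
facet normal -0.660 -0.343 -0.669
outer loop
vertex 2.752 0.089 -0.777
vertex 2.422 0.991 -0.914
vertex 4.219 0.386 -2.376
endloop
endfacet
facet normal 0.341 -0.930 0.140
outer loop
vertex 4.918 0.749 -1.666
vertex 2.752 0.089 -0.777
vertex 4.219 0.386 -2.376
endloop
endfacet
facet normal -0.660 -0.343 -0.669
outer loop
vertex 4.219 0.386 -2.376
vertex 2.422 0.991 -0.914
vertex 3.889 1.287 -2.512
endloop
endfacet
facet normal 0.671 0.135 -0.729
outer loop
vertex 3.889 1.287 -2.512
vertex 4.918 0.749 -1.666
vertex 4.219 0.386 -2.376
endloop
endfacet
facet normal -0.671 -0.135 0.729
outer loop
vertex 2.752 0.089 -0.777
vertex 3.121 1.354 -0.204
vertex 2.422 0.991 -0.914
endloop
endfacet
facet normal 0.341 -0.929 0.141
outer loop
vertex 3.451 0.453 -0.068
vertex 2.752 0.089 -0.777
vertex 4.918 0.749 -1.666
endloop
endfacet
facet normal -0.670 -0.135 0.730
outer loop
vertex 3.451 0.453 -0.068
vertex 3.121 1.354 -0.204
vertex 2.752 0.089 -0.777
endloop
endfacet
facet normal -0.340 0.930 -0.140
outer loop
vertex 2.422 0.991 -0.914
vertex 3.121 1.354 -0.204
vertex 3.889 1.287 -2.512
endloop
endfacet
facet normal 0.670 0.134 -0.730
outer loop
vertex 4.588 1.651 -1.803
vertex 4.918 0.749 -1.666
vertex 3.889 1.287 -2.512
endloop
endfacet
facet normal -0.341 0.929 -0.141
outer loop
vertex 3.889 1.287 -2.512
vertex 3.121 1.354 -0.204
vertex 4.588 1.651 -1.803
endloop
endfacet
facet normal 0.659 0.343 0.669
outer loop
vertex 4.588 1.651 -1.803
vertex 3.451 0.453 -0.068
vertex 4.918 0.749 -1.666
endloop
endfacet
facet normal 0.660 0.343 0.669
outer loop
vertex 3.121 1.354 -0.204
vertex 3.451 0.453 -0.068
vertex 4.588 1.651 -1.803
endloop
endfacet

endsolid


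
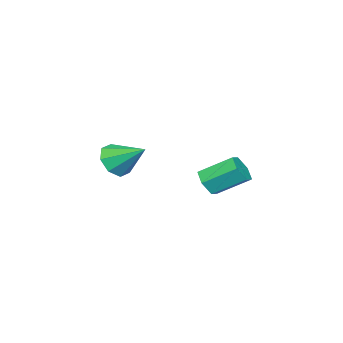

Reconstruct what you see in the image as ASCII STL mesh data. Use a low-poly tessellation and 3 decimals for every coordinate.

solid 
facet normal 0.363 -0.766 -0.530
outer loop
vertex 1.534 1.865 2.712
vertex 1.295 2.159 2.123
vertex 1.94 2.307 2.351
endloop
endfacet
facet normal 0.730 -0.120 0.673
outer loop
vertex 1.534 1.865 2.712
vertex 1.94 2.307 2.351
vertex 0.964 3.067 3.545
endloop
endfacet
facet normal 0.729 -0.121 0.673
outer loop
vertex 0.964 3.067 3.545
vertex 1.94 2.307 2.351
vertex 1.37 3.509 3.185
endloop
endfacet
facet normal -0.363 0.766 0.531
outer loop
vertex 0.964 3.067 3.545
vertex 1.37 3.509 3.185
vertex 0.725 3.361 2.957
endloop
endfacet
facet normal 0.363 -0.766 -0.531
outer loop
vertex 1.94 2.307 2.351
vertex 1.295 2.159 2.123
vertex 1.701 2.601 1.763
endloop
endfacet
facet normal 0.867 0.487 -0.109
outer loop
vertex 1.94 2.307 2.351
vertex 1.701 2.601 1.763
vertex 1.37 3.509 3.185
endloop
endfacet
facet normal 0.867 0.487 -0.109
outer loop
vertex 1.37 3.509 3.185
vertex 1.701 2.601 1.763
vertex 1.131 3.803 2.596
endloop
endfacet
facet normal -0.363 0.766 0.530
outer loop
vertex 1.37 3.509 3.185
vertex 1.131 3.803 2.596
vertex 0.725 3.361 2.957
endloop
endfacet
facet normal 0.363 -0.766 -0.531
outer loop
vertex 1.701 2.601 1.763
vertex 1.295 2.159 2.123
vertex 1.056 2.453 1.535
endloop
endfacet
facet normal 0.137 0.607 -0.782
outer loop
vertex 1.701 2.601 1.763
vertex 1.056 2.453 1.535
vertex 1.131 3.803 2.596
endloop
endfacet
facet normal 0.137 0.607 -0.782
outer loop
vertex 1.131 3.803 2.596
vertex 1.056 2.453 1.535
vertex 0.486 3.655 2.368
endloop
endfacet
facet normal -0.363 0.766 0.530
outer loop
vertex 1.131 3.803 2.596
vertex 0.486 3.655 2.368
vertex 0.725 3.361 2.957
endloop
endfacet
facet normal 0.363 -0.766 -0.531
outer loop
vertex 1.056 2.453 1.535
vertex 1.295 2.159 2.123
vertex 0.65 2.011 1.895
endloop
endfacet
facet normal -0.729 0.121 -0.674
outer loop
vertex 1.056 2.453 1.535
vertex 0.65 2.011 1.895
vertex 0.486 3.655 2.368
endloop
endfacet
facet normal -0.730 0.121 -0.673
outer loop
vertex 0.486 3.655 2.368
vertex 0.65 2.011 1.895
vertex 0.08 3.213 2.729
endloop
endfacet
facet normal -0.363 0.766 0.530
outer loop
vertex 0.486 3.655 2.368
vertex 0.08 3.213 2.729
vertex 0.725 3.361 2.957
endloop
endfacet
facet normal 0.363 -0.766 -0.530
outer loop
vertex 0.65 2.011 1.895
vertex 1.295 2.159 2.123
vertex 0.889 1.717 2.484
endloop
endfacet
facet normal -0.867 -0.487 0.109
outer loop
vertex 0.65 2.011 1.895
vertex 0.889 1.717 2.484
vertex 0.08 3.213 2.729
endloop
endfacet
facet normal -0.867 -0.487 0.109
outer loop
vertex 0.08 3.213 2.729
vertex 0.889 1.717 2.484
vertex 0.319 2.919 3.317
endloop
endfacet
facet normal -0.363 0.766 0.531
outer loop
vertex 0.08 3.213 2.729
vertex 0.319 2.919 3.317
vertex 0.725 3.361 2.957
endloop
endfacet
facet normal 0.363 -0.766 -0.530
outer loop
vertex 0.889 1.717 2.484
vertex 1.295 2.159 2.123
vertex 1.534 1.865 2.712
endloop
endfacet
facet normal -0.137 -0.607 0.782
outer loop
vertex 0.889 1.717 2.484
vertex 1.534 1.865 2.712
vertex 0.319 2.919 3.317
endloop
endfacet
facet normal -0.137 -0.607 0.782
outer loop
vertex 0.319 2.919 3.317
vertex 1.534 1.865 2.712
vertex 0.964 3.067 3.545
endloop
endfacet
facet normal -0.363 0.766 0.531
outer loop
vertex 0.319 2.919 3.317
vertex 0.964 3.067 3.545
vertex 0.725 3.361 2.957
endloop
endfacet
facet normal 0.027 -0.848 -0.529
outer loop
vertex 1.403 -1.808 1.636
vertex 1.082 -2.255 2.336
vertex 0.722 -1.832 1.64
endloop
endfacet
facet normal -0.033 0.853 -0.521
outer loop
vertex 1.403 -1.808 1.636
vertex 0.722 -1.832 1.64
vertex 1.038 -0.865 3.204
endloop
endfacet
facet normal 0.026 -0.848 -0.529
outer loop
vertex 0.722 -1.832 1.64
vertex 1.082 -2.255 2.336
vertex 0.252 -2.103 2.052
endloop
endfacet
facet normal -0.658 0.693 -0.295
outer loop
vertex 0.722 -1.832 1.64
vertex 0.252 -2.103 2.052
vertex 1.038 -0.865 3.204
endloop
endfacet
facet normal 0.026 -0.847 -0.531
outer loop
vertex 0.252 -2.103 2.052
vertex 1.082 -2.255 2.336
vertex 0.268 -2.464 2.629
endloop
endfacet
facet normal -0.905 0.348 0.243
outer loop
vertex 0.252 -2.103 2.052
vertex 0.268 -2.464 2.629
vertex 1.038 -0.865 3.204
endloop
endfacet
facet normal 0.027 -0.848 -0.530
outer loop
vertex 0.268 -2.464 2.629
vertex 1.082 -2.255 2.336
vertex 0.761 -2.702 3.035
endloop
endfacet
facet normal -0.629 0.023 0.777
outer loop
vertex 0.268 -2.464 2.629
vertex 0.761 -2.702 3.035
vertex 1.038 -0.865 3.204
endloop
endfacet
facet normal 0.026 -0.847 -0.530
outer loop
vertex 0.761 -2.702 3.035
vertex 1.082 -2.255 2.336
vertex 1.441 -2.679 3.031
endloop
endfacet
facet normal 0.009 -0.093 0.996
outer loop
vertex 0.761 -2.702 3.035
vertex 1.441 -2.679 3.031
vertex 1.038 -0.865 3.204
endloop
endfacet
facet normal 0.026 -0.847 -0.530
outer loop
vertex 1.441 -2.679 3.031
vertex 1.082 -2.255 2.336
vertex 1.911 -2.407 2.619
endloop
endfacet
facet normal 0.635 0.068 0.769
outer loop
vertex 1.441 -2.679 3.031
vertex 1.911 -2.407 2.619
vertex 1.038 -0.865 3.204
endloop
endfacet
facet normal 0.026 -0.847 -0.531
outer loop
vertex 1.911 -2.407 2.619
vertex 1.082 -2.255 2.336
vertex 1.895 -2.046 2.042
endloop
endfacet
facet normal 0.882 0.411 0.233
outer loop
vertex 1.911 -2.407 2.619
vertex 1.895 -2.046 2.042
vertex 1.038 -0.865 3.204
endloop
endfacet
facet normal 0.027 -0.848 -0.529
outer loop
vertex 1.895 -2.046 2.042
vertex 1.082 -2.255 2.336
vertex 1.403 -1.808 1.636
endloop
endfacet
facet normal 0.605 0.736 -0.302
outer loop
vertex 1.895 -2.046 2.042
vertex 1.403 -1.808 1.636
vertex 1.038 -0.865 3.204
endloop
endfacet

endsolid


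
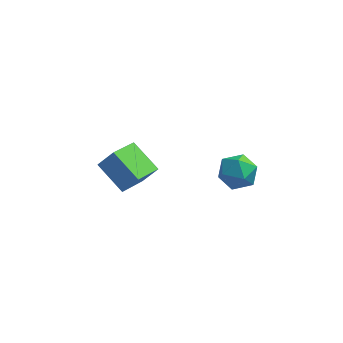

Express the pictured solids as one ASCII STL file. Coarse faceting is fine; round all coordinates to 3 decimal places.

solid 
facet normal -0.631 -0.149 -0.762
outer loop
vertex -2.216 1.632 -3.364
vertex -3.265 2.457 -2.657
vertex -1.648 2.983 -4.099
endloop
endfacet
facet normal 0.694 -0.547 -0.468
outer loop
vertex -1.055 3.123 -3.383
vertex -2.216 1.632 -3.364
vertex -1.648 2.983 -4.099
endloop
endfacet
facet normal -0.631 -0.149 -0.762
outer loop
vertex -1.648 2.983 -4.099
vertex -3.265 2.457 -2.657
vertex -2.696 3.808 -3.392
endloop
endfacet
facet normal 0.346 0.824 -0.448
outer loop
vertex -2.696 3.808 -3.392
vertex -1.055 3.123 -3.383
vertex -1.648 2.983 -4.099
endloop
endfacet
facet normal -0.346 -0.824 0.448
outer loop
vertex -2.216 1.632 -3.364
vertex -2.672 2.597 -1.941
vertex -3.265 2.457 -2.657
endloop
endfacet
facet normal 0.695 -0.547 -0.467
outer loop
vertex -1.624 1.772 -2.648
vertex -2.216 1.632 -3.364
vertex -1.055 3.123 -3.383
endloop
endfacet
facet normal -0.347 -0.824 0.448
outer loop
vertex -1.624 1.772 -2.648
vertex -2.672 2.597 -1.941
vertex -2.216 1.632 -3.364
endloop
endfacet
facet normal -0.694 0.547 0.468
outer loop
vertex -3.265 2.457 -2.657
vertex -2.672 2.597 -1.941
vertex -2.696 3.808 -3.392
endloop
endfacet
facet normal 0.347 0.824 -0.448
outer loop
vertex -2.104 3.948 -2.676
vertex -1.055 3.123 -3.383
vertex -2.696 3.808 -3.392
endloop
endfacet
facet normal -0.695 0.546 0.468
outer loop
vertex -2.696 3.808 -3.392
vertex -2.672 2.597 -1.941
vertex -2.104 3.948 -2.676
endloop
endfacet
facet normal 0.631 0.149 0.762
outer loop
vertex -2.104 3.948 -2.676
vertex -1.624 1.772 -2.648
vertex -1.055 3.123 -3.383
endloop
endfacet
facet normal 0.631 0.149 0.761
outer loop
vertex -2.672 2.597 -1.941
vertex -1.624 1.772 -2.648
vertex -2.104 3.948 -2.676
endloop
endfacet
facet normal -0.248 0.513 0.822
outer loop
vertex 1.619 0.195 0.86
vertex 2.216 -0.155 1.259
vertex 2.344 0.53 0.87
endloop
endfacet
facet normal -0.411 0.882 0.232
outer loop
vertex 1.619 0.195 0.86
vertex 2.344 0.53 0.87
vertex 1.922 0.512 0.191
endloop
endfacet
facet normal -0.859 0.487 -0.159
outer loop
vertex 1.619 0.195 0.86
vertex 1.922 0.512 0.191
vertex 1.532 -0.186 0.162
endloop
endfacet
facet normal -0.974 -0.126 0.190
outer loop
vertex 1.619 0.195 0.86
vertex 1.532 -0.186 0.162
vertex 1.714 -0.598 0.822
endloop
endfacet
facet normal -0.596 -0.110 0.796
outer loop
vertex 1.619 0.195 0.86
vertex 1.714 -0.598 0.822
vertex 2.216 -0.155 1.259
endloop
endfacet
facet normal 0.188 0.972 -0.143
outer loop
vertex 1.922 0.512 0.191
vertex 2.344 0.53 0.87
vertex 2.706 0.358 0.178
endloop
endfacet
facet normal 0.451 0.376 0.810
outer loop
vertex 2.344 0.53 0.87
vertex 2.216 -0.155 1.259
vertex 2.888 -0.054 0.838
endloop
endfacet
facet normal -0.111 -0.631 0.768
outer loop
vertex 2.216 -0.155 1.259
vertex 1.714 -0.598 0.822
vertex 2.498 -0.752 0.809
endloop
endfacet
facet normal -0.721 -0.660 -0.213
outer loop
vertex 1.714 -0.598 0.822
vertex 1.532 -0.186 0.162
vertex 2.076 -0.77 0.13
endloop
endfacet
facet normal -0.536 0.332 -0.776
outer loop
vertex 1.532 -0.186 0.162
vertex 1.922 0.512 0.191
vertex 2.204 -0.085 -0.259
endloop
endfacet
facet normal 0.974 0.126 -0.190
outer loop
vertex 2.801 -0.435 0.14
vertex 2.706 0.358 0.178
vertex 2.888 -0.054 0.838
endloop
endfacet
facet normal 0.859 -0.487 0.159
outer loop
vertex 2.801 -0.435 0.14
vertex 2.888 -0.054 0.838
vertex 2.498 -0.752 0.809
endloop
endfacet
facet normal 0.411 -0.882 -0.232
outer loop
vertex 2.801 -0.435 0.14
vertex 2.498 -0.752 0.809
vertex 2.076 -0.77 0.13
endloop
endfacet
facet normal 0.248 -0.513 -0.822
outer loop
vertex 2.801 -0.435 0.14
vertex 2.076 -0.77 0.13
vertex 2.204 -0.085 -0.259
endloop
endfacet
facet normal 0.596 0.110 -0.796
outer loop
vertex 2.801 -0.435 0.14
vertex 2.204 -0.085 -0.259
vertex 2.706 0.358 0.178
endloop
endfacet
facet normal 0.721 0.660 0.213
outer loop
vertex 2.888 -0.054 0.838
vertex 2.706 0.358 0.178
vertex 2.344 0.53 0.87
endloop
endfacet
facet normal 0.536 -0.332 0.776
outer loop
vertex 2.498 -0.752 0.809
vertex 2.888 -0.054 0.838
vertex 2.216 -0.155 1.259
endloop
endfacet
facet normal -0.188 -0.972 0.143
outer loop
vertex 2.076 -0.77 0.13
vertex 2.498 -0.752 0.809
vertex 1.714 -0.598 0.822
endloop
endfacet
facet normal -0.451 -0.376 -0.810
outer loop
vertex 2.204 -0.085 -0.259
vertex 2.076 -0.77 0.13
vertex 1.532 -0.186 0.162
endloop
endfacet
facet normal 0.111 0.631 -0.768
outer loop
vertex 2.706 0.358 0.178
vertex 2.204 -0.085 -0.259
vertex 1.922 0.512 0.191
endloop
endfacet

endsolid


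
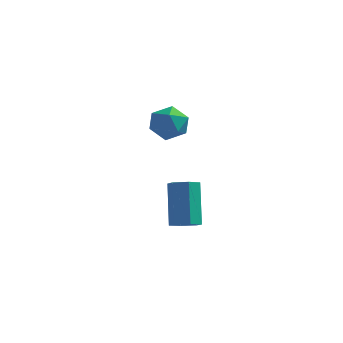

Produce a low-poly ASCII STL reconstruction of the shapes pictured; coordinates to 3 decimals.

solid 
facet normal -0.732 0.483 -0.481
outer loop
vertex -1.061 3.368 0.063
vertex -1.694 2.759 0.415
vertex -1.484 3.55 0.89
endloop
endfacet
facet normal -0.203 0.929 -0.308
outer loop
vertex -1.061 3.368 0.063
vertex -1.484 3.55 0.89
vertex -0.559 3.717 0.785
endloop
endfacet
facet normal 0.398 0.686 -0.609
outer loop
vertex -1.061 3.368 0.063
vertex -0.559 3.717 0.785
vertex -0.197 3.029 0.246
endloop
endfacet
facet normal 0.240 0.090 -0.967
outer loop
vertex -1.061 3.368 0.063
vertex -0.197 3.029 0.246
vertex -0.899 2.437 0.017
endloop
endfacet
facet normal -0.459 -0.036 -0.888
outer loop
vertex -1.061 3.368 0.063
vertex -0.899 2.437 0.017
vertex -1.694 2.759 0.415
endloop
endfacet
facet normal -0.119 0.908 0.401
outer loop
vertex -0.559 3.717 0.785
vertex -1.484 3.55 0.89
vertex -0.881 3.323 1.583
endloop
endfacet
facet normal -0.975 0.186 0.121
outer loop
vertex -1.484 3.55 0.89
vertex -1.694 2.759 0.415
vertex -1.583 2.731 1.354
endloop
endfacet
facet normal -0.534 -0.653 -0.538
outer loop
vertex -1.694 2.759 0.415
vertex -0.899 2.437 0.017
vertex -1.221 2.043 0.815
endloop
endfacet
facet normal 0.596 -0.449 -0.666
outer loop
vertex -0.899 2.437 0.017
vertex -0.197 3.029 0.246
vertex -0.296 2.21 0.71
endloop
endfacet
facet normal 0.853 0.516 -0.085
outer loop
vertex -0.197 3.029 0.246
vertex -0.559 3.717 0.785
vertex -0.086 3.001 1.185
endloop
endfacet
facet normal -0.240 -0.090 0.967
outer loop
vertex -0.719 2.392 1.537
vertex -0.881 3.323 1.583
vertex -1.583 2.731 1.354
endloop
endfacet
facet normal -0.398 -0.686 0.609
outer loop
vertex -0.719 2.392 1.537
vertex -1.583 2.731 1.354
vertex -1.221 2.043 0.815
endloop
endfacet
facet normal 0.203 -0.929 0.308
outer loop
vertex -0.719 2.392 1.537
vertex -1.221 2.043 0.815
vertex -0.296 2.21 0.71
endloop
endfacet
facet normal 0.732 -0.483 0.481
outer loop
vertex -0.719 2.392 1.537
vertex -0.296 2.21 0.71
vertex -0.086 3.001 1.185
endloop
endfacet
facet normal 0.459 0.036 0.888
outer loop
vertex -0.719 2.392 1.537
vertex -0.086 3.001 1.185
vertex -0.881 3.323 1.583
endloop
endfacet
facet normal -0.596 0.449 0.666
outer loop
vertex -1.583 2.731 1.354
vertex -0.881 3.323 1.583
vertex -1.484 3.55 0.89
endloop
endfacet
facet normal -0.853 -0.516 0.085
outer loop
vertex -1.221 2.043 0.815
vertex -1.583 2.731 1.354
vertex -1.694 2.759 0.415
endloop
endfacet
facet normal 0.119 -0.908 -0.401
outer loop
vertex -0.296 2.21 0.71
vertex -1.221 2.043 0.815
vertex -0.899 2.437 0.017
endloop
endfacet
facet normal 0.975 -0.186 -0.121
outer loop
vertex -0.086 3.001 1.185
vertex -0.296 2.21 0.71
vertex -0.197 3.029 0.246
endloop
endfacet
facet normal 0.534 0.653 0.538
outer loop
vertex -0.881 3.323 1.583
vertex -0.086 3.001 1.185
vertex -0.559 3.717 0.785
endloop
endfacet
facet normal 0.190 -0.523 -0.831
outer loop
vertex 1.759 -2.9 -1.542
vertex 1.424 -2.467 -1.891
vertex 2.062 -2.385 -1.797
endloop
endfacet
facet normal 0.864 -0.313 0.394
outer loop
vertex 1.759 -2.9 -1.542
vertex 2.062 -2.385 -1.797
vertex 1.371 -1.827 0.161
endloop
endfacet
facet normal 0.864 -0.313 0.394
outer loop
vertex 1.371 -1.827 0.161
vertex 2.062 -2.385 -1.797
vertex 1.674 -1.312 -0.094
endloop
endfacet
facet normal -0.190 0.523 0.831
outer loop
vertex 1.371 -1.827 0.161
vertex 1.674 -1.312 -0.094
vertex 1.036 -1.393 -0.189
endloop
endfacet
facet normal 0.190 -0.523 -0.831
outer loop
vertex 2.062 -2.385 -1.797
vertex 1.424 -2.467 -1.891
vertex 1.727 -1.951 -2.147
endloop
endfacet
facet normal 0.836 0.530 -0.143
outer loop
vertex 2.062 -2.385 -1.797
vertex 1.727 -1.951 -2.147
vertex 1.674 -1.312 -0.094
endloop
endfacet
facet normal 0.836 0.530 -0.143
outer loop
vertex 1.674 -1.312 -0.094
vertex 1.727 -1.951 -2.147
vertex 1.339 -0.878 -0.444
endloop
endfacet
facet normal -0.190 0.523 0.831
outer loop
vertex 1.674 -1.312 -0.094
vertex 1.339 -0.878 -0.444
vertex 1.036 -1.393 -0.189
endloop
endfacet
facet normal 0.190 -0.523 -0.831
outer loop
vertex 1.727 -1.951 -2.147
vertex 1.424 -2.467 -1.891
vertex 1.089 -2.033 -2.241
endloop
endfacet
facet normal -0.029 0.843 -0.538
outer loop
vertex 1.727 -1.951 -2.147
vertex 1.089 -2.033 -2.241
vertex 1.339 -0.878 -0.444
endloop
endfacet
facet normal -0.029 0.843 -0.538
outer loop
vertex 1.339 -0.878 -0.444
vertex 1.089 -2.033 -2.241
vertex 0.701 -0.96 -0.538
endloop
endfacet
facet normal -0.190 0.523 0.831
outer loop
vertex 1.339 -0.878 -0.444
vertex 0.701 -0.96 -0.538
vertex 1.036 -1.393 -0.189
endloop
endfacet
facet normal 0.190 -0.523 -0.831
outer loop
vertex 1.089 -2.033 -2.241
vertex 1.424 -2.467 -1.891
vertex 0.786 -2.548 -1.986
endloop
endfacet
facet normal -0.864 0.313 -0.394
outer loop
vertex 1.089 -2.033 -2.241
vertex 0.786 -2.548 -1.986
vertex 0.701 -0.96 -0.538
endloop
endfacet
facet normal -0.864 0.313 -0.394
outer loop
vertex 0.701 -0.96 -0.538
vertex 0.786 -2.548 -1.986
vertex 0.398 -1.475 -0.283
endloop
endfacet
facet normal -0.190 0.523 0.831
outer loop
vertex 0.701 -0.96 -0.538
vertex 0.398 -1.475 -0.283
vertex 1.036 -1.393 -0.189
endloop
endfacet
facet normal 0.190 -0.523 -0.831
outer loop
vertex 0.786 -2.548 -1.986
vertex 1.424 -2.467 -1.891
vertex 1.121 -2.982 -1.636
endloop
endfacet
facet normal -0.836 -0.530 0.143
outer loop
vertex 0.786 -2.548 -1.986
vertex 1.121 -2.982 -1.636
vertex 0.398 -1.475 -0.283
endloop
endfacet
facet normal -0.836 -0.530 0.143
outer loop
vertex 0.398 -1.475 -0.283
vertex 1.121 -2.982 -1.636
vertex 0.733 -1.909 0.067
endloop
endfacet
facet normal -0.190 0.523 0.831
outer loop
vertex 0.398 -1.475 -0.283
vertex 0.733 -1.909 0.067
vertex 1.036 -1.393 -0.189
endloop
endfacet
facet normal 0.190 -0.523 -0.831
outer loop
vertex 1.121 -2.982 -1.636
vertex 1.424 -2.467 -1.891
vertex 1.759 -2.9 -1.542
endloop
endfacet
facet normal 0.029 -0.843 0.538
outer loop
vertex 1.121 -2.982 -1.636
vertex 1.759 -2.9 -1.542
vertex 0.733 -1.909 0.067
endloop
endfacet
facet normal 0.029 -0.843 0.538
outer loop
vertex 0.733 -1.909 0.067
vertex 1.759 -2.9 -1.542
vertex 1.371 -1.827 0.161
endloop
endfacet
facet normal -0.190 0.523 0.831
outer loop
vertex 0.733 -1.909 0.067
vertex 1.371 -1.827 0.161
vertex 1.036 -1.393 -0.189
endloop
endfacet

endsolid


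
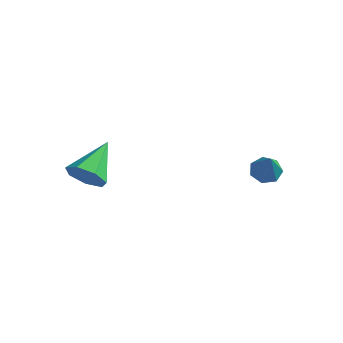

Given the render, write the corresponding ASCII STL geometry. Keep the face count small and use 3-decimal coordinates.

solid 
facet normal -0.338 0.417 -0.843
outer loop
vertex 2.48 3.567 -0.819
vertex 1.906 3.225 -0.758
vertex 2.059 3.832 -0.519
endloop
endfacet
facet normal 0.682 0.582 0.442
outer loop
vertex 2.48 3.567 -0.819
vertex 2.059 3.832 -0.519
vertex 2.434 2.575 0.558
endloop
endfacet
facet normal -0.338 0.417 -0.844
outer loop
vertex 2.059 3.832 -0.519
vertex 1.906 3.225 -0.758
vertex 1.523 3.641 -0.399
endloop
endfacet
facet normal -0.056 0.640 0.766
outer loop
vertex 2.059 3.832 -0.519
vertex 1.523 3.641 -0.399
vertex 2.434 2.575 0.558
endloop
endfacet
facet normal -0.338 0.417 -0.844
outer loop
vertex 1.523 3.641 -0.399
vertex 1.906 3.225 -0.758
vertex 1.276 3.137 -0.549
endloop
endfacet
facet normal -0.661 0.103 0.743
outer loop
vertex 1.523 3.641 -0.399
vertex 1.276 3.137 -0.549
vertex 2.434 2.575 0.558
endloop
endfacet
facet normal -0.338 0.417 -0.844
outer loop
vertex 1.276 3.137 -0.549
vertex 1.906 3.225 -0.758
vertex 1.504 2.699 -0.857
endloop
endfacet
facet normal -0.676 -0.626 0.389
outer loop
vertex 1.276 3.137 -0.549
vertex 1.504 2.699 -0.857
vertex 2.434 2.575 0.558
endloop
endfacet
facet normal -0.338 0.417 -0.844
outer loop
vertex 1.504 2.699 -0.857
vertex 1.906 3.225 -0.758
vertex 2.035 2.658 -1.09
endloop
endfacet
facet normal -0.089 -0.996 -0.029
outer loop
vertex 1.504 2.699 -0.857
vertex 2.035 2.658 -1.09
vertex 2.434 2.575 0.558
endloop
endfacet
facet normal -0.338 0.417 -0.844
outer loop
vertex 2.035 2.658 -1.09
vertex 1.906 3.225 -0.758
vertex 2.469 3.044 -1.073
endloop
endfacet
facet normal 0.656 -0.729 -0.196
outer loop
vertex 2.035 2.658 -1.09
vertex 2.469 3.044 -1.073
vertex 2.434 2.575 0.558
endloop
endfacet
facet normal -0.338 0.417 -0.844
outer loop
vertex 2.469 3.044 -1.073
vertex 1.906 3.225 -0.758
vertex 2.48 3.567 -0.819
endloop
endfacet
facet normal 1.000 -0.028 0.014
outer loop
vertex 2.469 3.044 -1.073
vertex 2.48 3.567 -0.819
vertex 2.434 2.575 0.558
endloop
endfacet
facet normal 0.056 -0.891 -0.450
outer loop
vertex -2.258 -2.427 1.121
vertex -2.867 -2.171 0.539
vertex -1.992 -2.091 0.489
endloop
endfacet
facet normal 0.843 0.239 0.482
outer loop
vertex -2.258 -2.427 1.121
vertex -1.992 -2.091 0.489
vertex -2.973 -0.469 1.401
endloop
endfacet
facet normal 0.056 -0.890 -0.452
outer loop
vertex -1.992 -2.091 0.489
vertex -2.867 -2.171 0.539
vertex -2.385 -1.814 -0.105
endloop
endfacet
facet normal 0.769 0.595 -0.231
outer loop
vertex -1.992 -2.091 0.489
vertex -2.385 -1.814 -0.105
vertex -2.973 -0.469 1.401
endloop
endfacet
facet normal 0.056 -0.890 -0.452
outer loop
vertex -2.385 -1.814 -0.105
vertex -2.867 -2.171 0.539
vertex -3.14 -1.806 -0.214
endloop
endfacet
facet normal 0.101 0.761 -0.641
outer loop
vertex -2.385 -1.814 -0.105
vertex -3.14 -1.806 -0.214
vertex -2.973 -0.469 1.401
endloop
endfacet
facet normal 0.056 -0.890 -0.452
outer loop
vertex -3.14 -1.806 -0.214
vertex -2.867 -2.171 0.539
vertex -3.69 -2.073 0.244
endloop
endfacet
facet normal -0.660 0.611 -0.437
outer loop
vertex -3.14 -1.806 -0.214
vertex -3.69 -2.073 0.244
vertex -2.973 -0.469 1.401
endloop
endfacet
facet normal 0.056 -0.891 -0.451
outer loop
vertex -3.69 -2.073 0.244
vertex -2.867 -2.171 0.539
vertex -3.62 -2.413 0.924
endloop
endfacet
facet normal -0.940 0.257 0.225
outer loop
vertex -3.69 -2.073 0.244
vertex -3.62 -2.413 0.924
vertex -2.973 -0.469 1.401
endloop
endfacet
facet normal 0.056 -0.891 -0.451
outer loop
vertex -3.62 -2.413 0.924
vertex -2.867 -2.171 0.539
vertex -2.983 -2.571 1.315
endloop
endfacet
facet normal -0.529 -0.032 0.848
outer loop
vertex -3.62 -2.413 0.924
vertex -2.983 -2.571 1.315
vertex -2.973 -0.469 1.401
endloop
endfacet
facet normal 0.056 -0.891 -0.451
outer loop
vertex -2.983 -2.571 1.315
vertex -2.867 -2.171 0.539
vertex -2.258 -2.427 1.121
endloop
endfacet
facet normal 0.266 -0.041 0.963
outer loop
vertex -2.983 -2.571 1.315
vertex -2.258 -2.427 1.121
vertex -2.973 -0.469 1.401
endloop
endfacet

endsolid


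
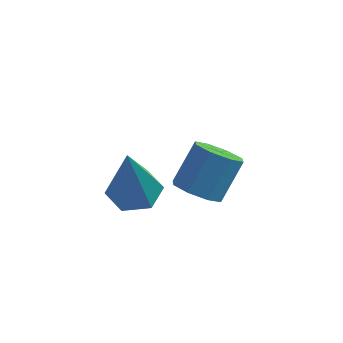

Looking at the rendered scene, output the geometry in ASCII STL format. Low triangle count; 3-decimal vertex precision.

solid 
facet normal -0.070 0.403 -0.913
outer loop
vertex 2.473 -1.346 0.759
vertex 1.927 -1.565 0.704
vertex 2.008 -1.028 0.935
endloop
endfacet
facet normal 0.608 0.602 0.518
outer loop
vertex 2.473 -1.346 0.759
vertex 2.008 -1.028 0.935
vertex 2.053 -2.295 2.356
endloop
endfacet
facet normal -0.070 0.403 -0.912
outer loop
vertex 2.008 -1.028 0.935
vertex 1.927 -1.565 0.704
vertex 1.463 -1.247 0.88
endloop
endfacet
facet normal -0.343 0.696 0.631
outer loop
vertex 2.008 -1.028 0.935
vertex 1.463 -1.247 0.88
vertex 2.053 -2.295 2.356
endloop
endfacet
facet normal -0.070 0.403 -0.912
outer loop
vertex 1.463 -1.247 0.88
vertex 1.927 -1.565 0.704
vertex 1.382 -1.784 0.649
endloop
endfacet
facet normal -0.932 -0.015 0.362
outer loop
vertex 1.463 -1.247 0.88
vertex 1.382 -1.784 0.649
vertex 2.053 -2.295 2.356
endloop
endfacet
facet normal -0.070 0.403 -0.913
outer loop
vertex 1.382 -1.784 0.649
vertex 1.927 -1.565 0.704
vertex 1.847 -2.102 0.473
endloop
endfacet
facet normal -0.570 -0.821 -0.022
outer loop
vertex 1.382 -1.784 0.649
vertex 1.847 -2.102 0.473
vertex 2.053 -2.295 2.356
endloop
endfacet
facet normal -0.070 0.403 -0.913
outer loop
vertex 1.847 -2.102 0.473
vertex 1.927 -1.565 0.704
vertex 2.392 -1.883 0.528
endloop
endfacet
facet normal 0.381 -0.915 -0.135
outer loop
vertex 1.847 -2.102 0.473
vertex 2.392 -1.883 0.528
vertex 2.053 -2.295 2.356
endloop
endfacet
facet normal -0.070 0.403 -0.913
outer loop
vertex 2.392 -1.883 0.528
vertex 1.927 -1.565 0.704
vertex 2.473 -1.346 0.759
endloop
endfacet
facet normal 0.970 -0.204 0.134
outer loop
vertex 2.392 -1.883 0.528
vertex 2.473 -1.346 0.759
vertex 2.053 -2.295 2.356
endloop
endfacet
facet normal -0.264 -0.530 -0.806
outer loop
vertex 3.289 -0.103 -0.478
vertex 2.731 0.014 -0.372
vertex 3.153 0.269 -0.678
endloop
endfacet
facet normal 0.914 0.127 -0.385
outer loop
vertex 3.289 -0.103 -0.478
vertex 3.153 0.269 -0.678
vertex 3.587 0.488 0.425
endloop
endfacet
facet normal 0.914 0.128 -0.385
outer loop
vertex 3.587 0.488 0.425
vertex 3.153 0.269 -0.678
vertex 3.451 0.861 0.226
endloop
endfacet
facet normal 0.266 0.527 0.807
outer loop
vertex 3.587 0.488 0.425
vertex 3.451 0.861 0.226
vertex 3.029 0.606 0.532
endloop
endfacet
facet normal -0.268 -0.526 -0.807
outer loop
vertex 3.153 0.269 -0.678
vertex 2.731 0.014 -0.372
vertex 2.77 0.493 -0.697
endloop
endfacet
facet normal 0.429 0.684 -0.590
outer loop
vertex 3.153 0.269 -0.678
vertex 2.77 0.493 -0.697
vertex 3.451 0.861 0.226
endloop
endfacet
facet normal 0.428 0.685 -0.589
outer loop
vertex 3.451 0.861 0.226
vertex 2.77 0.493 -0.697
vertex 3.067 1.084 0.206
endloop
endfacet
facet normal 0.265 0.529 0.806
outer loop
vertex 3.451 0.861 0.226
vertex 3.067 1.084 0.206
vertex 3.029 0.606 0.532
endloop
endfacet
facet normal -0.264 -0.527 -0.808
outer loop
vertex 2.77 0.493 -0.697
vertex 2.731 0.014 -0.372
vertex 2.364 0.436 -0.527
endloop
endfacet
facet normal -0.306 0.840 -0.449
outer loop
vertex 2.77 0.493 -0.697
vertex 2.364 0.436 -0.527
vertex 3.067 1.084 0.206
endloop
endfacet
facet normal -0.307 0.840 -0.448
outer loop
vertex 3.067 1.084 0.206
vertex 2.364 0.436 -0.527
vertex 2.662 1.027 0.377
endloop
endfacet
facet normal 0.266 0.529 0.806
outer loop
vertex 3.067 1.084 0.206
vertex 2.662 1.027 0.377
vertex 3.029 0.606 0.532
endloop
endfacet
facet normal -0.266 -0.528 -0.807
outer loop
vertex 2.364 0.436 -0.527
vertex 2.731 0.014 -0.372
vertex 2.173 0.132 -0.265
endloop
endfacet
facet normal -0.863 0.504 -0.045
outer loop
vertex 2.364 0.436 -0.527
vertex 2.173 0.132 -0.265
vertex 2.662 1.027 0.377
endloop
endfacet
facet normal -0.863 0.504 -0.045
outer loop
vertex 2.662 1.027 0.377
vertex 2.173 0.132 -0.265
vertex 2.471 0.723 0.638
endloop
endfacet
facet normal 0.264 0.527 0.808
outer loop
vertex 2.662 1.027 0.377
vertex 2.471 0.723 0.638
vertex 3.029 0.606 0.532
endloop
endfacet
facet normal -0.266 -0.527 -0.807
outer loop
vertex 2.173 0.132 -0.265
vertex 2.731 0.014 -0.372
vertex 2.309 -0.241 -0.066
endloop
endfacet
facet normal -0.914 -0.128 0.385
outer loop
vertex 2.173 0.132 -0.265
vertex 2.309 -0.241 -0.066
vertex 2.471 0.723 0.638
endloop
endfacet
facet normal -0.914 -0.127 0.385
outer loop
vertex 2.471 0.723 0.638
vertex 2.309 -0.241 -0.066
vertex 2.607 0.351 0.838
endloop
endfacet
facet normal 0.264 0.530 0.806
outer loop
vertex 2.471 0.723 0.638
vertex 2.607 0.351 0.838
vertex 3.029 0.606 0.532
endloop
endfacet
facet normal -0.265 -0.529 -0.806
outer loop
vertex 2.309 -0.241 -0.066
vertex 2.731 0.014 -0.372
vertex 2.693 -0.464 -0.046
endloop
endfacet
facet normal -0.428 -0.685 0.590
outer loop
vertex 2.309 -0.241 -0.066
vertex 2.693 -0.464 -0.046
vertex 2.607 0.351 0.838
endloop
endfacet
facet normal -0.429 -0.684 0.589
outer loop
vertex 2.607 0.351 0.838
vertex 2.693 -0.464 -0.046
vertex 2.99 0.127 0.857
endloop
endfacet
facet normal 0.268 0.526 0.807
outer loop
vertex 2.607 0.351 0.838
vertex 2.99 0.127 0.857
vertex 3.029 0.606 0.532
endloop
endfacet
facet normal -0.266 -0.529 -0.806
outer loop
vertex 2.693 -0.464 -0.046
vertex 2.731 0.014 -0.372
vertex 3.098 -0.407 -0.217
endloop
endfacet
facet normal 0.307 -0.839 0.448
outer loop
vertex 2.693 -0.464 -0.046
vertex 3.098 -0.407 -0.217
vertex 2.99 0.127 0.857
endloop
endfacet
facet normal 0.306 -0.840 0.448
outer loop
vertex 2.99 0.127 0.857
vertex 3.098 -0.407 -0.217
vertex 3.396 0.184 0.687
endloop
endfacet
facet normal 0.264 0.527 0.808
outer loop
vertex 2.99 0.127 0.857
vertex 3.396 0.184 0.687
vertex 3.029 0.606 0.532
endloop
endfacet
facet normal -0.264 -0.527 -0.808
outer loop
vertex 3.098 -0.407 -0.217
vertex 2.731 0.014 -0.372
vertex 3.289 -0.103 -0.478
endloop
endfacet
facet normal 0.863 -0.504 0.045
outer loop
vertex 3.098 -0.407 -0.217
vertex 3.289 -0.103 -0.478
vertex 3.396 0.184 0.687
endloop
endfacet
facet normal 0.863 -0.504 0.045
outer loop
vertex 3.396 0.184 0.687
vertex 3.289 -0.103 -0.478
vertex 3.587 0.488 0.425
endloop
endfacet
facet normal 0.266 0.528 0.807
outer loop
vertex 3.396 0.184 0.687
vertex 3.587 0.488 0.425
vertex 3.029 0.606 0.532
endloop
endfacet

endsolid


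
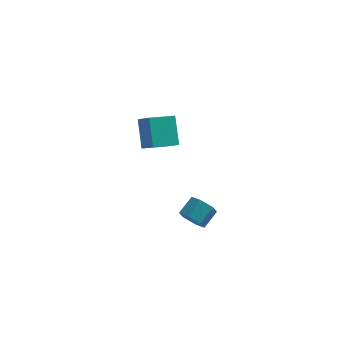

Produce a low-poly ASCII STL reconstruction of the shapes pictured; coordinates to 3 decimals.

solid 
facet normal -0.822 -0.496 0.278
outer loop
vertex -1.133 1.172 1.576
vertex -1.419 2.434 2.981
vertex -1.786 1.842 0.841
endloop
endfacet
facet normal 0.150 -0.661 -0.735
outer loop
vertex -0.421 2.666 0.379
vertex -1.133 1.172 1.576
vertex -1.786 1.842 0.841
endloop
endfacet
facet normal -0.822 -0.496 0.278
outer loop
vertex -1.786 1.842 0.841
vertex -1.419 2.434 2.981
vertex -2.072 3.104 2.246
endloop
endfacet
facet normal -0.549 0.563 -0.618
outer loop
vertex -2.072 3.104 2.246
vertex -0.421 2.666 0.379
vertex -1.786 1.842 0.841
endloop
endfacet
facet normal 0.549 -0.563 0.618
outer loop
vertex -1.133 1.172 1.576
vertex -0.054 3.258 2.519
vertex -1.419 2.434 2.981
endloop
endfacet
facet normal 0.150 -0.661 -0.735
outer loop
vertex 0.232 1.996 1.114
vertex -1.133 1.172 1.576
vertex -0.421 2.666 0.379
endloop
endfacet
facet normal 0.549 -0.563 0.618
outer loop
vertex 0.232 1.996 1.114
vertex -0.054 3.258 2.519
vertex -1.133 1.172 1.576
endloop
endfacet
facet normal -0.150 0.661 0.735
outer loop
vertex -1.419 2.434 2.981
vertex -0.054 3.258 2.519
vertex -2.072 3.104 2.246
endloop
endfacet
facet normal -0.549 0.563 -0.618
outer loop
vertex -0.707 3.928 1.784
vertex -0.421 2.666 0.379
vertex -2.072 3.104 2.246
endloop
endfacet
facet normal -0.150 0.661 0.735
outer loop
vertex -2.072 3.104 2.246
vertex -0.054 3.258 2.519
vertex -0.707 3.928 1.784
endloop
endfacet
facet normal 0.822 0.496 -0.278
outer loop
vertex -0.707 3.928 1.784
vertex 0.232 1.996 1.114
vertex -0.421 2.666 0.379
endloop
endfacet
facet normal 0.822 0.496 -0.278
outer loop
vertex -0.054 3.258 2.519
vertex 0.232 1.996 1.114
vertex -0.707 3.928 1.784
endloop
endfacet
facet normal -0.516 -0.693 -0.503
outer loop
vertex 1.862 -4.587 0.186
vertex 1.206 -4.379 0.573
vertex 1.391 -4.024 -0.107
endloop
endfacet
facet normal 0.615 0.108 -0.781
outer loop
vertex 1.862 -4.587 0.186
vertex 1.391 -4.024 -0.107
vertex 2.471 -3.768 0.779
endloop
endfacet
facet normal 0.615 0.108 -0.781
outer loop
vertex 2.471 -3.768 0.779
vertex 1.391 -4.024 -0.107
vertex 2.0 -3.205 0.486
endloop
endfacet
facet normal 0.516 0.693 0.503
outer loop
vertex 2.471 -3.768 0.779
vertex 2.0 -3.205 0.486
vertex 1.814 -3.561 1.167
endloop
endfacet
facet normal -0.515 -0.694 -0.503
outer loop
vertex 1.391 -4.024 -0.107
vertex 1.206 -4.379 0.573
vertex 0.735 -3.817 0.28
endloop
endfacet
facet normal -0.208 0.671 -0.712
outer loop
vertex 1.391 -4.024 -0.107
vertex 0.735 -3.817 0.28
vertex 2.0 -3.205 0.486
endloop
endfacet
facet normal -0.208 0.671 -0.712
outer loop
vertex 2.0 -3.205 0.486
vertex 0.735 -3.817 0.28
vertex 1.344 -2.998 0.873
endloop
endfacet
facet normal 0.516 0.693 0.503
outer loop
vertex 2.0 -3.205 0.486
vertex 1.344 -2.998 0.873
vertex 1.814 -3.561 1.167
endloop
endfacet
facet normal -0.515 -0.694 -0.503
outer loop
vertex 0.735 -3.817 0.28
vertex 1.206 -4.379 0.573
vertex 0.549 -4.172 0.961
endloop
endfacet
facet normal -0.824 0.563 0.068
outer loop
vertex 0.735 -3.817 0.28
vertex 0.549 -4.172 0.961
vertex 1.344 -2.998 0.873
endloop
endfacet
facet normal -0.824 0.563 0.068
outer loop
vertex 1.344 -2.998 0.873
vertex 0.549 -4.172 0.961
vertex 1.158 -3.353 1.554
endloop
endfacet
facet normal 0.516 0.693 0.503
outer loop
vertex 1.344 -2.998 0.873
vertex 1.158 -3.353 1.554
vertex 1.814 -3.561 1.167
endloop
endfacet
facet normal -0.516 -0.693 -0.503
outer loop
vertex 0.549 -4.172 0.961
vertex 1.206 -4.379 0.573
vertex 1.02 -4.735 1.254
endloop
endfacet
facet normal -0.615 -0.108 0.781
outer loop
vertex 0.549 -4.172 0.961
vertex 1.02 -4.735 1.254
vertex 1.158 -3.353 1.554
endloop
endfacet
facet normal -0.615 -0.108 0.781
outer loop
vertex 1.158 -3.353 1.554
vertex 1.02 -4.735 1.254
vertex 1.629 -3.916 1.847
endloop
endfacet
facet normal 0.516 0.693 0.503
outer loop
vertex 1.158 -3.353 1.554
vertex 1.629 -3.916 1.847
vertex 1.814 -3.561 1.167
endloop
endfacet
facet normal -0.516 -0.693 -0.503
outer loop
vertex 1.02 -4.735 1.254
vertex 1.206 -4.379 0.573
vertex 1.676 -4.942 0.867
endloop
endfacet
facet normal 0.208 -0.671 0.712
outer loop
vertex 1.02 -4.735 1.254
vertex 1.676 -4.942 0.867
vertex 1.629 -3.916 1.847
endloop
endfacet
facet normal 0.208 -0.671 0.712
outer loop
vertex 1.629 -3.916 1.847
vertex 1.676 -4.942 0.867
vertex 2.285 -4.123 1.46
endloop
endfacet
facet normal 0.515 0.694 0.503
outer loop
vertex 1.629 -3.916 1.847
vertex 2.285 -4.123 1.46
vertex 1.814 -3.561 1.167
endloop
endfacet
facet normal -0.516 -0.693 -0.503
outer loop
vertex 1.676 -4.942 0.867
vertex 1.206 -4.379 0.573
vertex 1.862 -4.587 0.186
endloop
endfacet
facet normal 0.824 -0.563 -0.068
outer loop
vertex 1.676 -4.942 0.867
vertex 1.862 -4.587 0.186
vertex 2.285 -4.123 1.46
endloop
endfacet
facet normal 0.824 -0.563 -0.068
outer loop
vertex 2.285 -4.123 1.46
vertex 1.862 -4.587 0.186
vertex 2.471 -3.768 0.779
endloop
endfacet
facet normal 0.515 0.694 0.503
outer loop
vertex 2.285 -4.123 1.46
vertex 2.471 -3.768 0.779
vertex 1.814 -3.561 1.167
endloop
endfacet

endsolid


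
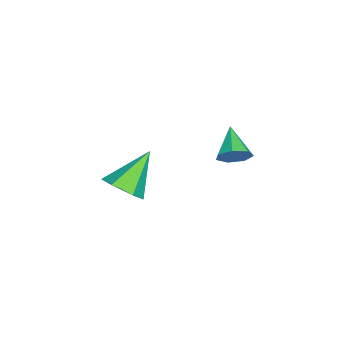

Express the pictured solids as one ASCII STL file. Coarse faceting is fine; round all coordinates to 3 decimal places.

solid 
facet normal 0.815 0.245 -0.525
outer loop
vertex 4.758 1.34 3.7
vertex 4.45 1.83 3.45
vertex 4.795 1.81 3.977
endloop
endfacet
facet normal 0.200 -0.509 0.837
outer loop
vertex 4.758 1.34 3.7
vertex 4.795 1.81 3.977
vertex 3.39 1.51 4.13
endloop
endfacet
facet normal 0.815 0.247 -0.524
outer loop
vertex 4.795 1.81 3.977
vertex 4.45 1.83 3.45
vertex 4.572 2.294 3.858
endloop
endfacet
facet normal 0.050 0.260 0.964
outer loop
vertex 4.795 1.81 3.977
vertex 4.572 2.294 3.858
vertex 3.39 1.51 4.13
endloop
endfacet
facet normal 0.816 0.245 -0.523
outer loop
vertex 4.572 2.294 3.858
vertex 4.45 1.83 3.45
vertex 4.258 2.43 3.432
endloop
endfacet
facet normal -0.383 0.760 0.525
outer loop
vertex 4.572 2.294 3.858
vertex 4.258 2.43 3.432
vertex 3.39 1.51 4.13
endloop
endfacet
facet normal 0.816 0.246 -0.523
outer loop
vertex 4.258 2.43 3.432
vertex 4.45 1.83 3.45
vertex 4.089 2.113 3.019
endloop
endfacet
facet normal -0.774 0.614 -0.154
outer loop
vertex 4.258 2.43 3.432
vertex 4.089 2.113 3.019
vertex 3.39 1.51 4.13
endloop
endfacet
facet normal 0.816 0.246 -0.522
outer loop
vertex 4.089 2.113 3.019
vertex 4.45 1.83 3.45
vertex 4.192 1.584 2.931
endloop
endfacet
facet normal -0.827 -0.068 -0.558
outer loop
vertex 4.089 2.113 3.019
vertex 4.192 1.584 2.931
vertex 3.39 1.51 4.13
endloop
endfacet
facet normal 0.816 0.247 -0.523
outer loop
vertex 4.192 1.584 2.931
vertex 4.45 1.83 3.45
vertex 4.49 1.24 3.234
endloop
endfacet
facet normal -0.503 -0.774 -0.384
outer loop
vertex 4.192 1.584 2.931
vertex 4.49 1.24 3.234
vertex 3.39 1.51 4.13
endloop
endfacet
facet normal 0.816 0.247 -0.522
outer loop
vertex 4.49 1.24 3.234
vertex 4.45 1.83 3.45
vertex 4.758 1.34 3.7
endloop
endfacet
facet normal -0.047 -0.971 0.235
outer loop
vertex 4.49 1.24 3.234
vertex 4.758 1.34 3.7
vertex 3.39 1.51 4.13
endloop
endfacet
facet normal 0.600 -0.400 -0.693
outer loop
vertex 2.646 -1.955 -0.478
vertex 2.014 -2.465 -0.731
vertex 2.111 -1.7 -1.088
endloop
endfacet
facet normal 0.241 0.952 0.187
outer loop
vertex 2.646 -1.955 -0.478
vertex 2.111 -1.7 -1.088
vertex 0.886 -1.715 0.571
endloop
endfacet
facet normal 0.601 -0.399 -0.692
outer loop
vertex 2.111 -1.7 -1.088
vertex 2.014 -2.465 -0.731
vertex 1.48 -2.211 -1.341
endloop
endfacet
facet normal -0.496 0.790 -0.359
outer loop
vertex 2.111 -1.7 -1.088
vertex 1.48 -2.211 -1.341
vertex 0.886 -1.715 0.571
endloop
endfacet
facet normal 0.601 -0.399 -0.692
outer loop
vertex 1.48 -2.211 -1.341
vertex 2.014 -2.465 -0.731
vertex 1.383 -2.976 -0.984
endloop
endfacet
facet normal -0.956 -0.016 -0.293
outer loop
vertex 1.48 -2.211 -1.341
vertex 1.383 -2.976 -0.984
vertex 0.886 -1.715 0.571
endloop
endfacet
facet normal 0.601 -0.398 -0.693
outer loop
vertex 1.383 -2.976 -0.984
vertex 2.014 -2.465 -0.731
vertex 1.918 -3.231 -0.374
endloop
endfacet
facet normal -0.679 -0.661 0.319
outer loop
vertex 1.383 -2.976 -0.984
vertex 1.918 -3.231 -0.374
vertex 0.886 -1.715 0.571
endloop
endfacet
facet normal 0.601 -0.398 -0.693
outer loop
vertex 1.918 -3.231 -0.374
vertex 2.014 -2.465 -0.731
vertex 2.549 -2.72 -0.121
endloop
endfacet
facet normal 0.058 -0.499 0.864
outer loop
vertex 1.918 -3.231 -0.374
vertex 2.549 -2.72 -0.121
vertex 0.886 -1.715 0.571
endloop
endfacet
facet normal 0.600 -0.400 -0.693
outer loop
vertex 2.549 -2.72 -0.121
vertex 2.014 -2.465 -0.731
vertex 2.646 -1.955 -0.478
endloop
endfacet
facet normal 0.518 0.307 0.799
outer loop
vertex 2.549 -2.72 -0.121
vertex 2.646 -1.955 -0.478
vertex 0.886 -1.715 0.571
endloop
endfacet

endsolid
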